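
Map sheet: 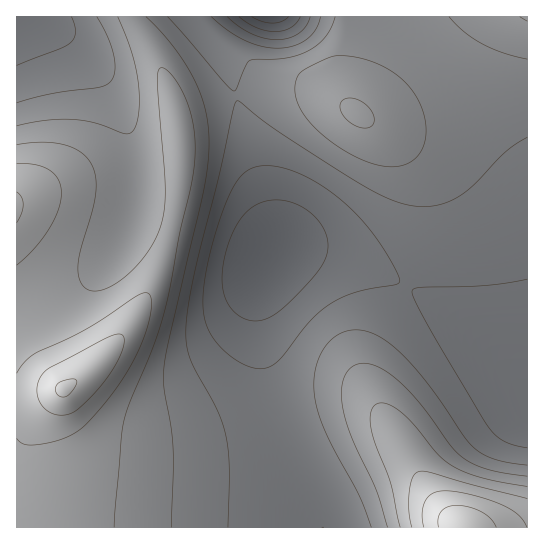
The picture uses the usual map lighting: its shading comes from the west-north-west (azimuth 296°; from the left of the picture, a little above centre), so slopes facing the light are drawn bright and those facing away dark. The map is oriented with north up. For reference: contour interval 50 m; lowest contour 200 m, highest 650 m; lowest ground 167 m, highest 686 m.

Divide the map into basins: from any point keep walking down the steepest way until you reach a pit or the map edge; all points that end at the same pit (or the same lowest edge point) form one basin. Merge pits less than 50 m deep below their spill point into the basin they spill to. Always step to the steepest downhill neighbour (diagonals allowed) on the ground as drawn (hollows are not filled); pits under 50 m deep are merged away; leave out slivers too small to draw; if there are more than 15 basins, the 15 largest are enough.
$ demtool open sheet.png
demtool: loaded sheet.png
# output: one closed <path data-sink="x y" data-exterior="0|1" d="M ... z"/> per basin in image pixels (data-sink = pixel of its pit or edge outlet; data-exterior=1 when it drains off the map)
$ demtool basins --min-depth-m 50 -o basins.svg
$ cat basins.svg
<path data-sink="267 258" data-exterior="0" d="M527 16l-57 1-61 66-32 26-11 6-9-2-16-12-19-9-16-4-20-1-48 8-52 14-10 6 4 26 0 40-7 41-13 44-15 33-24 38-19 22-43 35-36 48-6 16 4 70 507-1z"/><path data-sink="17 17" data-exterior="1" d="M131 16l-115 1 1 379 20-1 26-6 24-17 17-15 17-20 18-26 16-32 13-37 12-61 0-40-3-20-5-23-11-29z"/><path data-sink="270 17" data-exterior="1" d="M471 16l-338 0-1 2 29 51 16 46 9-6 52-14 48-8 20 1 16 4 19 9 16 12 9 2 11-6 32-26z"/>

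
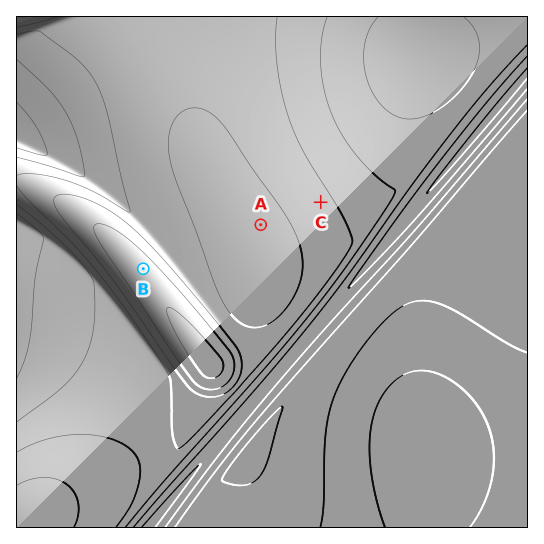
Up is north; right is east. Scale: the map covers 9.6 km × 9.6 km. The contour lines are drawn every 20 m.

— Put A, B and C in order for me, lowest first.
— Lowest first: C A B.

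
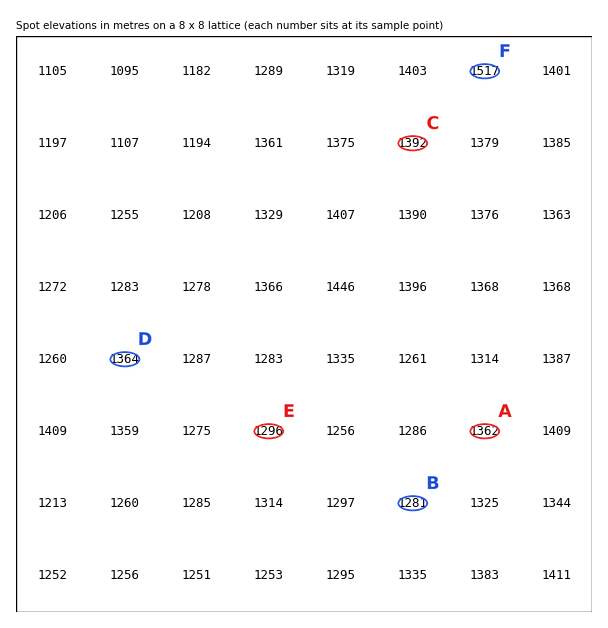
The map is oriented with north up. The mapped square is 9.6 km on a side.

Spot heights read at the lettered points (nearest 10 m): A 1360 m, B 1280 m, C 1390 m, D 1360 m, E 1300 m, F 1520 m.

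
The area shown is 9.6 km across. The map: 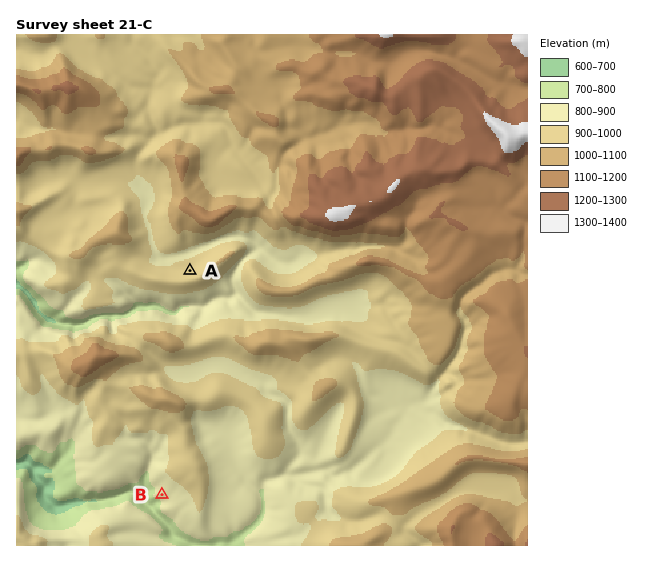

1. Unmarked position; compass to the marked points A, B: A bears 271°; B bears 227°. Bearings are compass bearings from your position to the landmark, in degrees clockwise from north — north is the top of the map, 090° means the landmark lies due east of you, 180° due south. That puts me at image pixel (398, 274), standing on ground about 1080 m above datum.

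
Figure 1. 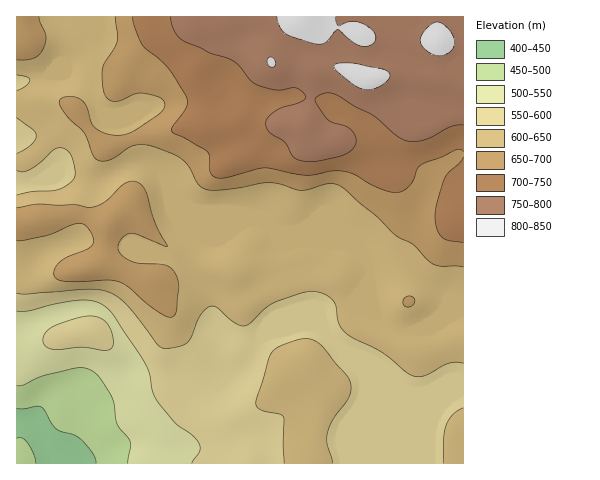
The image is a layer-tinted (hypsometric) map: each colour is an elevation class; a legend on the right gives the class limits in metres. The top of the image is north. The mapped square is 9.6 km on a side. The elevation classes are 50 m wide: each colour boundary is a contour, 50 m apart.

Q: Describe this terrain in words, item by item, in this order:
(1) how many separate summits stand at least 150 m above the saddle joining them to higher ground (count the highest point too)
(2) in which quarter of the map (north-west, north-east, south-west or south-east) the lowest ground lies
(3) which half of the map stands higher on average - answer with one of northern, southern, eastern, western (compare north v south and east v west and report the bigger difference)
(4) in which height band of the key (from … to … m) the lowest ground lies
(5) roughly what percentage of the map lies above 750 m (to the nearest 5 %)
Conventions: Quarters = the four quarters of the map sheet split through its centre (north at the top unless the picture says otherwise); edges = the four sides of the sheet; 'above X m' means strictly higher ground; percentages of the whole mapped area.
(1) Counting only tops that stand 150 m proud, the map has 1 summit.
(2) Look to the south-west quarter for the lowest ground.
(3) On average the northern half of the map is the higher ground.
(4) The lowest point is somewhere between 400 and 450 m.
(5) Roughly 15 % of the ground is higher than 750 m.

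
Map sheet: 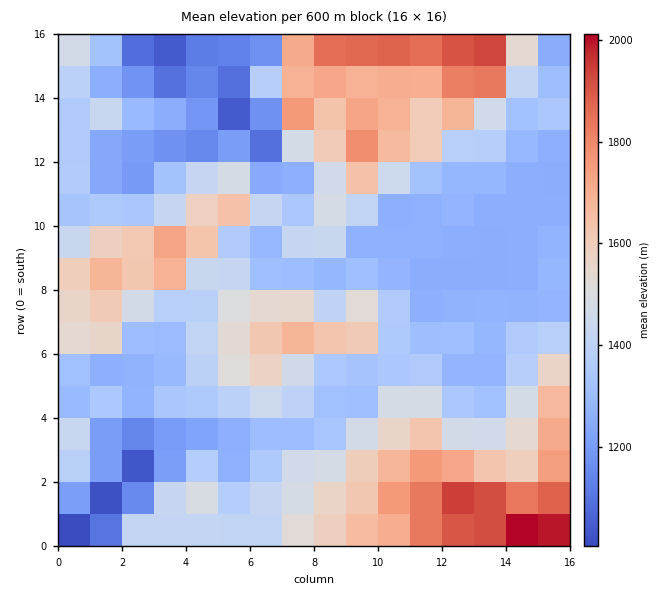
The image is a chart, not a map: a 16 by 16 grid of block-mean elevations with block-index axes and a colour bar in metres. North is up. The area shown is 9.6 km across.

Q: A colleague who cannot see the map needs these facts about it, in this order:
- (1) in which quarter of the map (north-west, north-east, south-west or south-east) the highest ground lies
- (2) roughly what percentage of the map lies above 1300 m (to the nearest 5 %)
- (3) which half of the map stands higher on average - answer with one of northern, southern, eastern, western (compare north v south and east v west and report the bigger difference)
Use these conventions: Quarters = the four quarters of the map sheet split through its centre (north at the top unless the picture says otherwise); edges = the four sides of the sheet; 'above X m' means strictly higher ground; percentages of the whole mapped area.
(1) Look to the south-east quarter for the highest ground.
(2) Roughly 65 % of the ground is higher than 1300 m.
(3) Taken as a whole, the eastern half is higher than the western.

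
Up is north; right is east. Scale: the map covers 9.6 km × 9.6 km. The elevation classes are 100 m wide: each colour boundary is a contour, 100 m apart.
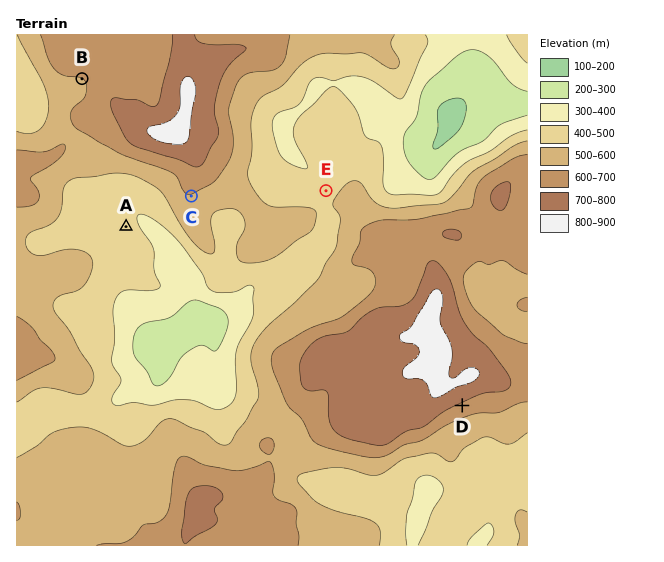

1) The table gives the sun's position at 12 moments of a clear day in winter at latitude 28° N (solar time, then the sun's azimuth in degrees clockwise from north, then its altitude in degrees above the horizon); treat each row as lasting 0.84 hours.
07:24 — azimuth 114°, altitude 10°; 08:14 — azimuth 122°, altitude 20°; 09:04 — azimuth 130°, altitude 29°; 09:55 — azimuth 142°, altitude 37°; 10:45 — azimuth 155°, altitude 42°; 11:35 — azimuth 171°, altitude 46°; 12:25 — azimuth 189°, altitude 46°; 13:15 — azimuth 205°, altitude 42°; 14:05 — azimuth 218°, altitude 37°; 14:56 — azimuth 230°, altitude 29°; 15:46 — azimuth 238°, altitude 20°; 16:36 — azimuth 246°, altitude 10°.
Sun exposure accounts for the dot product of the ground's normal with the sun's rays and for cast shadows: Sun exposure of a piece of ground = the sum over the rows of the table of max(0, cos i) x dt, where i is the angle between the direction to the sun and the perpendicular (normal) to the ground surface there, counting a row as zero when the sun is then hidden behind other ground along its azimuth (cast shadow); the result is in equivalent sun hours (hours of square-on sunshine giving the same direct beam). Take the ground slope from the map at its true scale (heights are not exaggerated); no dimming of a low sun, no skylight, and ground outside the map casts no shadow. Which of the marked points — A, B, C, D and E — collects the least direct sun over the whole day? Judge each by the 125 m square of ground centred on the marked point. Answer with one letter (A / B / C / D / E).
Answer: E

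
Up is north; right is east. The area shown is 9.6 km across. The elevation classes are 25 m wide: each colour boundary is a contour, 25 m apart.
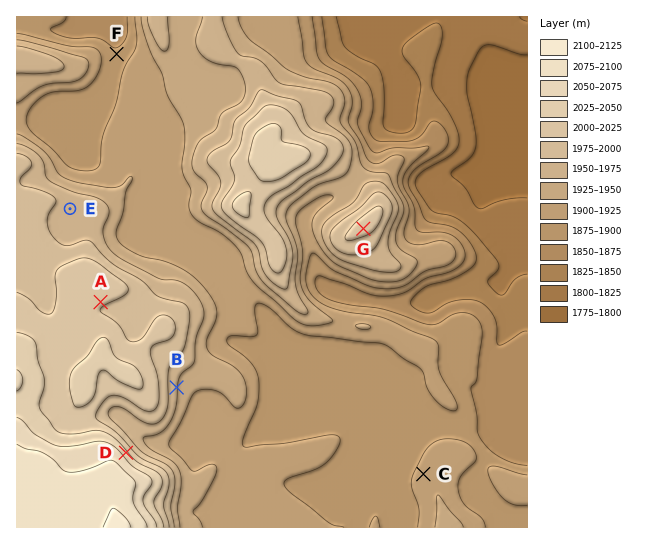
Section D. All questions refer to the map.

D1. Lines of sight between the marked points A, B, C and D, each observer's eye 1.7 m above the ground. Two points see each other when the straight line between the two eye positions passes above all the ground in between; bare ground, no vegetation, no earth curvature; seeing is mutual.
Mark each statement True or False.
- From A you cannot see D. True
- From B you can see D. False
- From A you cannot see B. True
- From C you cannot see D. False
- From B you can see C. True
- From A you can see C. False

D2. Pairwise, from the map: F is below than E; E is below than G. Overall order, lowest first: F E G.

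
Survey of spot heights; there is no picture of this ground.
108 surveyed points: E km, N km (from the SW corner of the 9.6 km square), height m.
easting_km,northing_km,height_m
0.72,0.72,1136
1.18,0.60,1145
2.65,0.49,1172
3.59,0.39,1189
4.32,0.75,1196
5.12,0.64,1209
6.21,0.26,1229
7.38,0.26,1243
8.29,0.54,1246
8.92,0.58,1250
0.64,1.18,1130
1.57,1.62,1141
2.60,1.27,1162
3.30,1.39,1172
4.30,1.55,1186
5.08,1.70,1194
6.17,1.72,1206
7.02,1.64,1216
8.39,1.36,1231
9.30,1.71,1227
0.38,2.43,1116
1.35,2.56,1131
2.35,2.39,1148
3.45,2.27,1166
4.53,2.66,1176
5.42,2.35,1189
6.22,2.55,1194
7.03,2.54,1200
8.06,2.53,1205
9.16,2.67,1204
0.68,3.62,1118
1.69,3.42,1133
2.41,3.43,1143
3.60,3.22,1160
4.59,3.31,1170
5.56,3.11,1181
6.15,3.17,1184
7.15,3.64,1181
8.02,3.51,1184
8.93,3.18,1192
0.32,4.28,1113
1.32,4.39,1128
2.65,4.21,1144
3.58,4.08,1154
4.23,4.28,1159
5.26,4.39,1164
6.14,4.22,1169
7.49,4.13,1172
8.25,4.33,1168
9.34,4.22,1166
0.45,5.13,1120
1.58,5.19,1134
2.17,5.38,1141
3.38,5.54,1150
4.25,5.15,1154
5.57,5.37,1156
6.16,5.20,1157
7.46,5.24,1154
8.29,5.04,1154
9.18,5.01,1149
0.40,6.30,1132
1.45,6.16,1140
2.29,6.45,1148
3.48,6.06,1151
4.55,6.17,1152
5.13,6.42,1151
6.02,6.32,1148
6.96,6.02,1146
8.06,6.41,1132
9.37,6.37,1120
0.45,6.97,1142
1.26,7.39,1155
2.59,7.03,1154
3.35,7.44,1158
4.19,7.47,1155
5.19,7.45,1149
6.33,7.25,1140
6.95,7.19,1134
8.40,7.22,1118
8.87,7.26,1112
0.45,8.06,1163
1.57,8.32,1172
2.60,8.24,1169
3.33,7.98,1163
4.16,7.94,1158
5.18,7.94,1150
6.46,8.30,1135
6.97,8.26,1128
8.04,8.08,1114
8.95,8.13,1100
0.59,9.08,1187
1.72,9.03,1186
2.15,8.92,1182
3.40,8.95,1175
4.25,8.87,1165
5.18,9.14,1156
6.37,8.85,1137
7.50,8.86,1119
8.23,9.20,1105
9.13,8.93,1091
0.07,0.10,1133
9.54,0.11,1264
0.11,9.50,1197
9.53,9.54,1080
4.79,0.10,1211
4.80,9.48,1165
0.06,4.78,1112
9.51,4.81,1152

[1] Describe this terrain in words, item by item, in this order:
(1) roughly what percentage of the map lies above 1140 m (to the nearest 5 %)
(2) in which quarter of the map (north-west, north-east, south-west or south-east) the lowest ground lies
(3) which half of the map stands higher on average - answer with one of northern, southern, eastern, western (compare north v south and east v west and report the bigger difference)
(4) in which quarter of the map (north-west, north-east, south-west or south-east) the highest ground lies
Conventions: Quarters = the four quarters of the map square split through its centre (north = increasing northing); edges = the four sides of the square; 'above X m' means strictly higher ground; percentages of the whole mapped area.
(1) About 75 % of the map lies above 1140 m.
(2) The lowest ground is in the north-east quarter.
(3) Taken as a whole, the southern half is higher than the northern.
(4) Look to the south-east quarter for the highest ground.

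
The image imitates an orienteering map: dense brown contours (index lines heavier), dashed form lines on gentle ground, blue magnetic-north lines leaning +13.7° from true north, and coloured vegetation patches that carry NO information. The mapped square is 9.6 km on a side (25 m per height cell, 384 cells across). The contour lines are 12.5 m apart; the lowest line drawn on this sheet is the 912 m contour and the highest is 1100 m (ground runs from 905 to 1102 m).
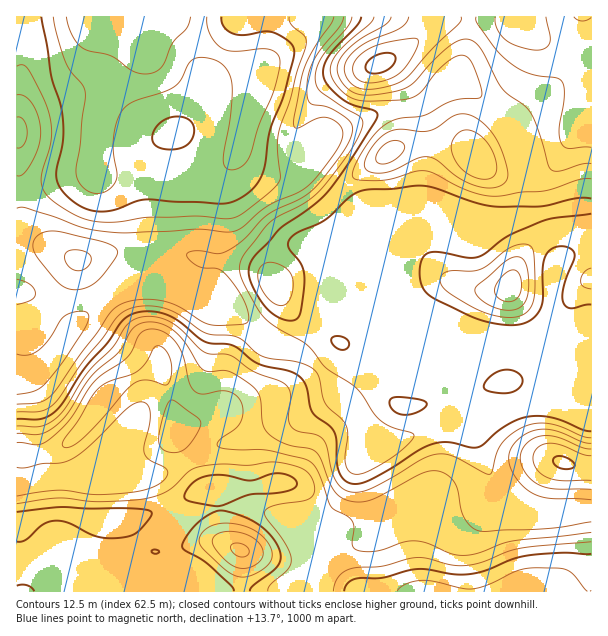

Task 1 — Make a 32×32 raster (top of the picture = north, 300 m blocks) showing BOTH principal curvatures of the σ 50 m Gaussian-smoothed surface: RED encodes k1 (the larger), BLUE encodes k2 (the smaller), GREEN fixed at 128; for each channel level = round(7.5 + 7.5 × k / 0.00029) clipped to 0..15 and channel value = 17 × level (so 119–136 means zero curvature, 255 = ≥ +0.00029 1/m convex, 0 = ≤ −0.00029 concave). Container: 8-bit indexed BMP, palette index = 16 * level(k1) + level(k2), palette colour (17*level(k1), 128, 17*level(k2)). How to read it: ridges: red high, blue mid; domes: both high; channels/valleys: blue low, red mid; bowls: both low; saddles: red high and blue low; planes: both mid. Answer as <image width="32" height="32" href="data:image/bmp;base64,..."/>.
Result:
<image width="32" height="32" href="data:image/bmp;base64,Qk02CAAAAAAAADYEAAAoAAAAIAAAACAAAAABAAgAAAAAAAAEAAATCwAAEwsAAAABAAAAAAAAAIAAABGAAAAigAAAM4AAAESAAABVgAAAZoAAAHeAAACIgAAAmYAAAKqAAAC7gAAAzIAAAN2AAADugAAA/4AAAACAEQARgBEAIoARADOAEQBEgBEAVYARAGaAEQB3gBEAiIARAJmAEQCqgBEAu4ARAMyAEQDdgBEA7oARAP+AEQAAgCIAEYAiACKAIgAzgCIARIAiAFWAIgBmgCIAd4AiAIiAIgCZgCIAqoAiALuAIgDMgCIA3YAiAO6AIgD/gCIAAIAzABGAMwAigDMAM4AzAESAMwBVgDMAZoAzAHeAMwCIgDMAmYAzAKqAMwC7gDMAzIAzAN2AMwDugDMA/4AzAACARAARgEQAIoBEADOARABEgEQAVYBEAGaARAB3gEQAiIBEAJmARACqgEQAu4BEAMyARADdgEQA7oBEAP+ARAAAgFUAEYBVACKAVQAzgFUARIBVAFWAVQBmgFUAd4BVAIiAVQCZgFUAqoBVALuAVQDMgFUA3YBVAO6AVQD/gFUAAIBmABGAZgAigGYAM4BmAESAZgBVgGYAZoBmAHeAZgCIgGYAmYBmAKqAZgC7gGYAzIBmAN2AZgDugGYA/4BmAACAdwARgHcAIoB3ADOAdwBEgHcAVYB3AGaAdwB3gHcAiIB3AJmAdwCqgHcAu4B3AMyAdwDdgHcA7oB3AP+AdwAAgIgAEYCIACKAiAAzgIgARICIAFWAiABmgIgAd4CIAIiAiACZgIgAqoCIALuAiADMgIgA3YCIAO6AiAD/gIgAAICZABGAmQAigJkAM4CZAESAmQBVgJkAZoCZAHeAmQCIgJkAmYCZAKqAmQC7gJkAzICZAN2AmQDugJkA/4CZAACAqgARgKoAIoCqADOAqgBEgKoAVYCqAGaAqgB3gKoAiICqAJmAqgCqgKoAu4CqAMyAqgDdgKoA7oCqAP+AqgAAgLsAEYC7ACKAuwAzgLsARIC7AFWAuwBmgLsAd4C7AIiAuwCZgLsAqoC7ALuAuwDMgLsA3YC7AO6AuwD/gLsAAIDMABGAzAAigMwAM4DMAESAzABVgMwAZoDMAHeAzACIgMwAmYDMAKqAzAC7gMwAzIDMAN2AzADugMwA/4DMAACA3QARgN0AIoDdADOA3QBEgN0AVYDdAGaA3QB3gN0AiIDdAJmA3QCqgN0Au4DdAMyA3QDdgN0A7oDdAP+A3QAAgO4AEYDuACKA7gAzgO4ARIDuAFWA7gBmgO4Ad4DuAIiA7gCZgO4AqoDuALuA7gDMgO4A3YDuAO6A7gD/gO4AAID/ABGA/wAigP8AM4D/AESA/wBVgP8AZoD/AHeA/wCIgP8AmYD/AKqA/wC7gP8AzID/AN2A/wDugP8A/4D/AKmWh4eHd4eHh3d1gNCQYISHourY1tjZ6ObWx6iYh5iGlYaHd4d3hZWFc3C36+rlw4aUo4V1hqeGdYWnydjIuKalhXeFg4OVt6bU9vn8/NaRhaeEdHSElYRkc4SWl6e3t9qUg6TY2LaEd5HW2Me1gHR3p5iGh4aFdYaGhYRzcnOE+Pf39/f49/amhYCQkJBwcpPFx8anqJiHh4d2dIKBcICAgqOAcHBxlMX36djG1tjY+NOStce4uJiIh3WDlKWEdKJxgIR3dnRhcKTIyLbH6urqhDBglbfIqKiWk5S4yen2+eXnkoOHlLamoYGDdZWmhuakcHZwgqi5qJSjx9n6+vTY4/f4k4ODptq5hXODlIRktteRh4dxkJOEZJW22frYYZdytPf4hGF02LjGuKeGdYWVlYOGk6eVg3R0g5GxsJBghEJi9/nHg4LVlpa5qZaHmIVzd4PIydjHt5eGlIKEh3dyY3Cm+vjWpsaVhJiot8i5lHWEpqaEhYWFp7i5poeHh4WEcJLH1sa4yaaTqLeVpqSRhKeWh3d3d3eFlaeUh3eHqIZygIS1tsnqx7K5t1FggIS4uZaHh4eHh4eHhod3h4epmIVycpbr/PulYoWykJO2xbemhYd3d3eHg4CAgYeHh5emhnSBsdXHs5Bhc3Ci59aEdoeHd4eGgoGkt9jUkaVzdYSllpOBkJCAg4ZzcMj7t3J3d3eHh5O31/f4/deQtcd2dpi5l3N3d3WFl5PE+uu4gneHh4eFp8jYtbb713CT2paWuMrItpWVpriotLTYtpWEh4eHd4WmpoVkdPj1cGK0lrfIyMfWx8e3uKimk7fWlHSHh3eHl5eFdXWCpdXVtaaXp6eGdYWGh4eImIZzp/n35pKGd4eXhneHh3Ryg5Wmp6allWRkdYaGdoaFZXWElLX394J0dYV2dYKAkoSEgnJztZV1ZWV1lYV1dYV2dXWjYHL29YKRg3RzlLfn1ca4hnXWhXV1dnaWhoaGhnZ1dMaFcJT29/qlhJXI+/qig8a3hdmYhoWGh5iYmJiXdnZz17V0YIT5/PjUxcfqyYBzp8im2qiWhYWHiJiZmJiGhoHH93JAcKHn2LW2uMiUg3OnqKfZmIWFhoaXmJiYl4eGgpT3xWKRoKCQc4a4poFzlaeHmMeWhYaGlpeHh5aXl4Z2cLX1ote1kKCRg4ODk5eWhnaYtpaGlpeHhnaGl5iXhndwlPfl+/zqx5Nyd3OXqIeGhZenp4WFh4h2ZXaol4SFdmKAtvj7+/r4p3NiZJaWlpeWhqi4hXV2hnZ2hpeUpJV0ZIKgk7jI1/b2t4Nzl6i4t6aGt7d1dXaHh4d2dabJysfFybRQgKCAksbZ1cO4urmXdXY="/>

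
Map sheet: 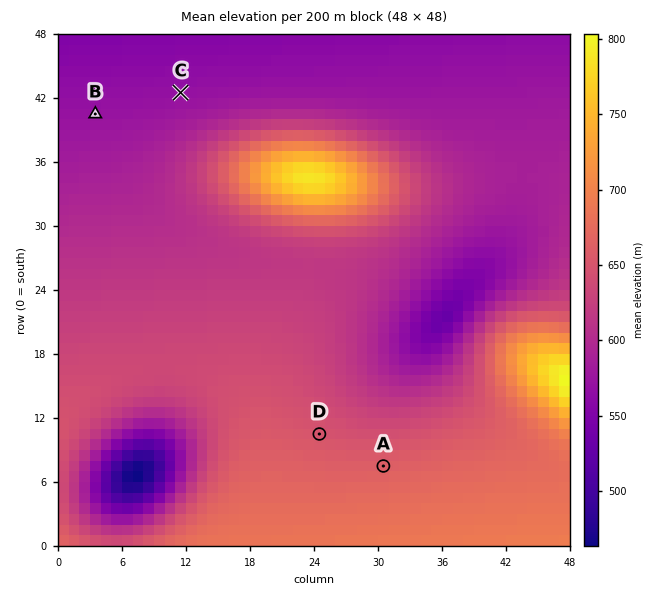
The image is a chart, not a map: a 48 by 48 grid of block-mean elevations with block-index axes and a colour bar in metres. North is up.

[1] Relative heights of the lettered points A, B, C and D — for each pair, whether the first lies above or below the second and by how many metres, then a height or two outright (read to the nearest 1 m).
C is below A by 91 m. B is below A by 89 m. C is below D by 80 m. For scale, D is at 650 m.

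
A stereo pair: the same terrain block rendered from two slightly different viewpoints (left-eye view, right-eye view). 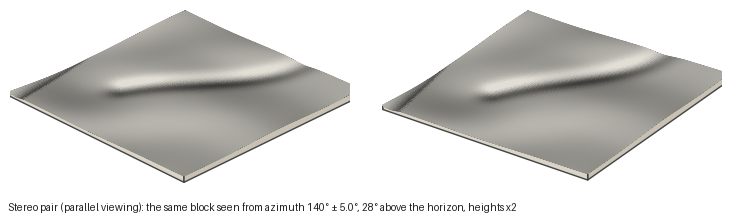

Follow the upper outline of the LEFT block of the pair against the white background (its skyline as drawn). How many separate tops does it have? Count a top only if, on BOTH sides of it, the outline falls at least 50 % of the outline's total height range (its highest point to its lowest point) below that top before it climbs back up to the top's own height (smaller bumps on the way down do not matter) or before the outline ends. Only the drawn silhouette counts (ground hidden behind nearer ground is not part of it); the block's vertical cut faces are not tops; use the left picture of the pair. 1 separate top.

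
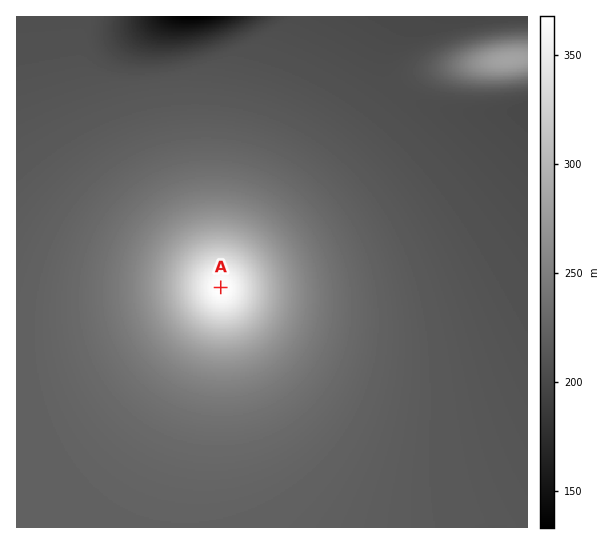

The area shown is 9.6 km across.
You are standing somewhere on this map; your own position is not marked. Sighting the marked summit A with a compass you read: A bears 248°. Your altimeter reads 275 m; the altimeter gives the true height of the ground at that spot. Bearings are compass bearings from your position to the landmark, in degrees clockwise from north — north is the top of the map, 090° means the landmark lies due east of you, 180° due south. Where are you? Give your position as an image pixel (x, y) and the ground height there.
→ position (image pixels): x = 281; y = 263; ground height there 275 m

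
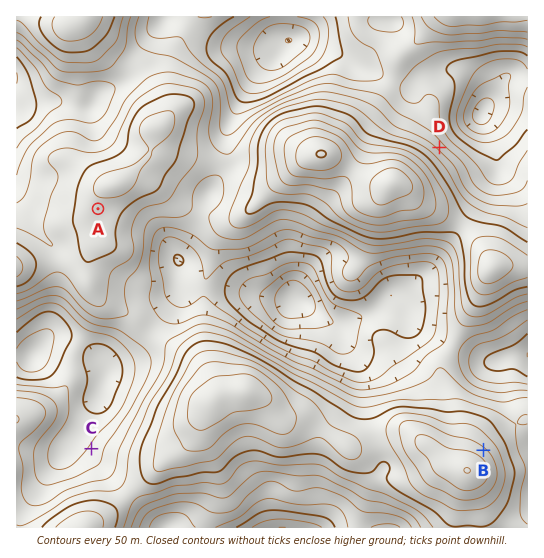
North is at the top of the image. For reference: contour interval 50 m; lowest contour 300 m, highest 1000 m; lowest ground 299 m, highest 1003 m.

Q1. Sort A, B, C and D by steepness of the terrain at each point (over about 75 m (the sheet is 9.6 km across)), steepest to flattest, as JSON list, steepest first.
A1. ["D", "B", "C", "A"]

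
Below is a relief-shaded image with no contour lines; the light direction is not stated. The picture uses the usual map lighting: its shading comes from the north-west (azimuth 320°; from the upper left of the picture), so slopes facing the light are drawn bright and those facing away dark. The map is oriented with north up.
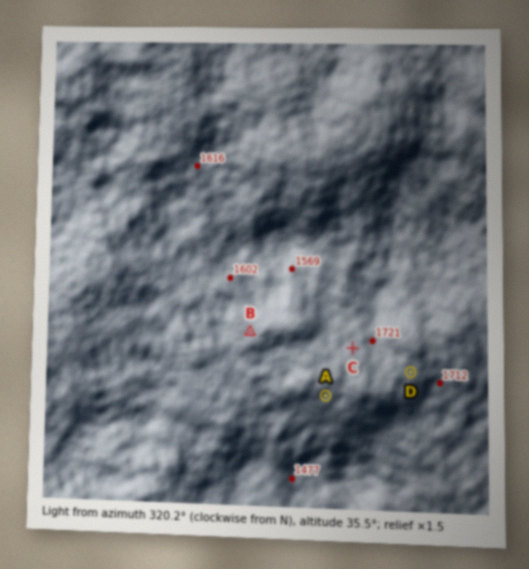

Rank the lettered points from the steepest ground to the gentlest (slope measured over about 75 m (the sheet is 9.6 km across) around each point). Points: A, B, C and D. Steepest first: C A B D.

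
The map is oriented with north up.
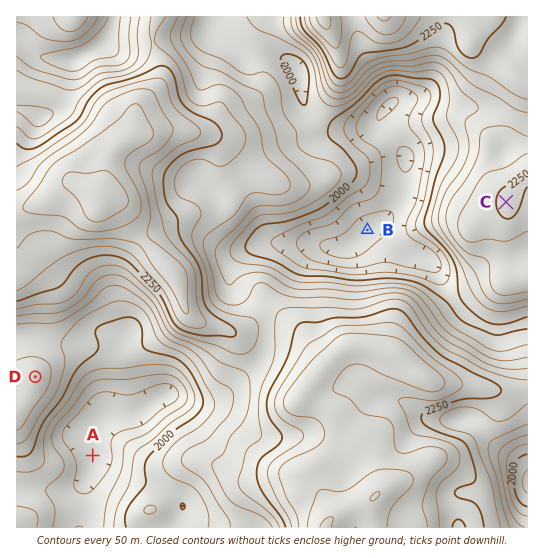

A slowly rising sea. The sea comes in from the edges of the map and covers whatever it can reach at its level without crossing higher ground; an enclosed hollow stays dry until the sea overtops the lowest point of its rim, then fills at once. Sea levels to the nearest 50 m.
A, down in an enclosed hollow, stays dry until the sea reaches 1850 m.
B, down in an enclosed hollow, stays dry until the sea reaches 2000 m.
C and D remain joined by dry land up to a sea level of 2050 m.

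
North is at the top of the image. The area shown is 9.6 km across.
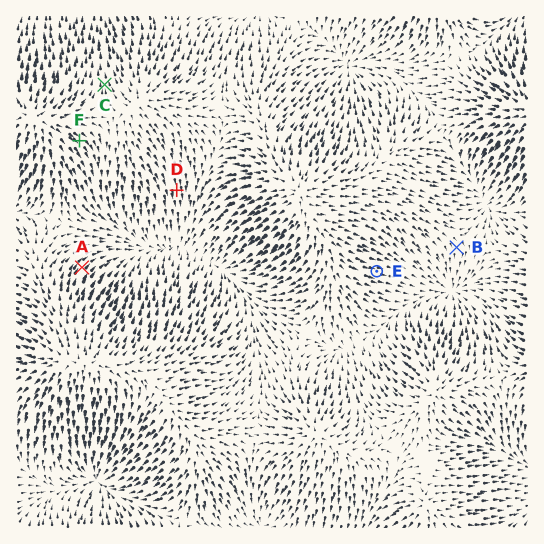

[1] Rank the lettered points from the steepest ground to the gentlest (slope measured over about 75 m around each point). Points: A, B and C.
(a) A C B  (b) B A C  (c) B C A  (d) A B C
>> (a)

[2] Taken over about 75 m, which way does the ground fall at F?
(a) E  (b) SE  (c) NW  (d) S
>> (b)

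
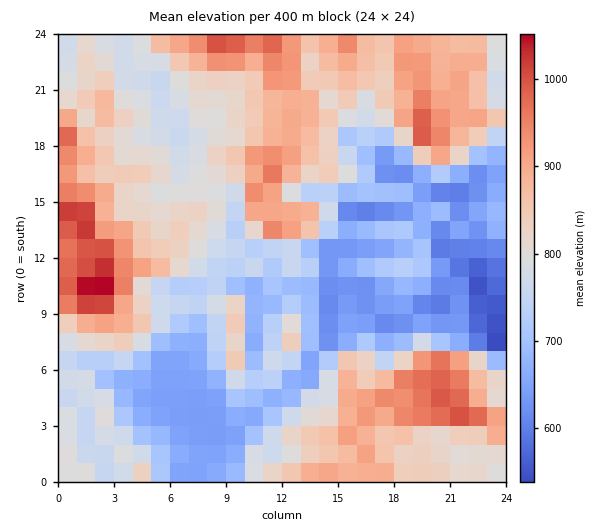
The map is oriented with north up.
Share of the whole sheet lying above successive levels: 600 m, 97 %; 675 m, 78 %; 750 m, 65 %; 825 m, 39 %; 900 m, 18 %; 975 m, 5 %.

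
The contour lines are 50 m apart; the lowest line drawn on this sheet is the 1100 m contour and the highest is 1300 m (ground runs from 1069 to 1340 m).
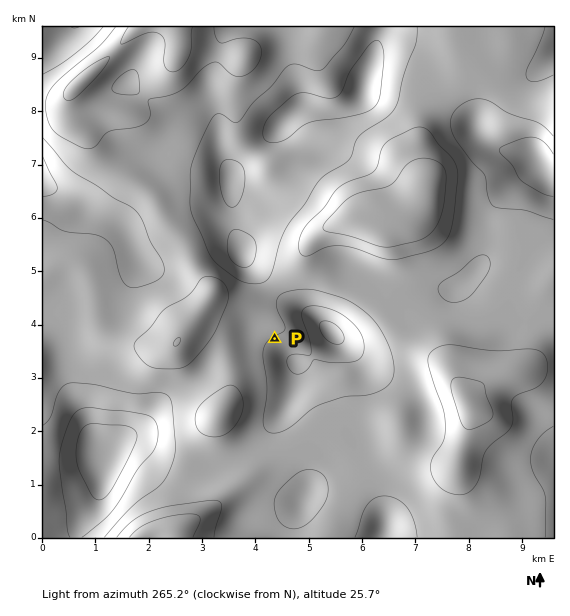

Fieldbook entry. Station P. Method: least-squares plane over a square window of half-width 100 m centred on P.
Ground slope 4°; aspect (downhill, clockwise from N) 149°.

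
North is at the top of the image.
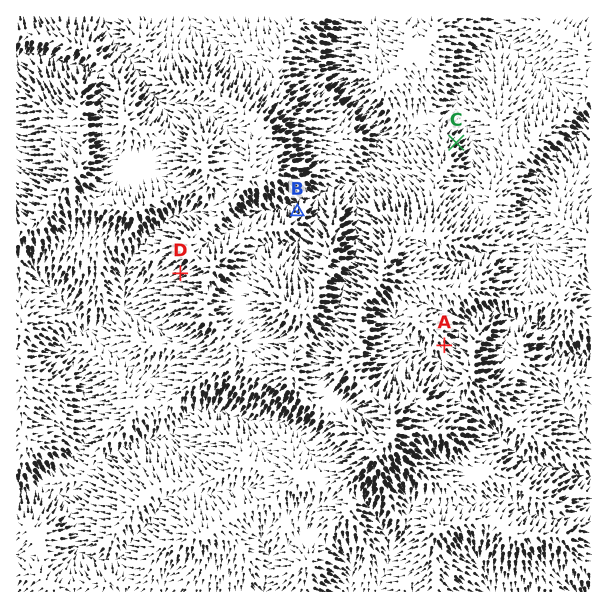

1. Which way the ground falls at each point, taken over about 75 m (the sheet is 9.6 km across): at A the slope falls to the SE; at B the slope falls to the N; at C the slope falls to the NE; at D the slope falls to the SW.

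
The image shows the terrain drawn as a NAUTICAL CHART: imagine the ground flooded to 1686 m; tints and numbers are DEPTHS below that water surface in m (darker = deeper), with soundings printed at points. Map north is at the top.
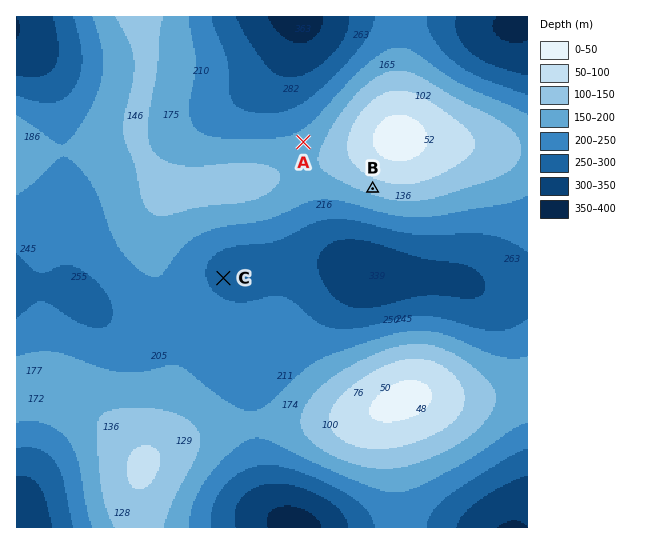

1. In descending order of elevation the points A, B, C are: B A C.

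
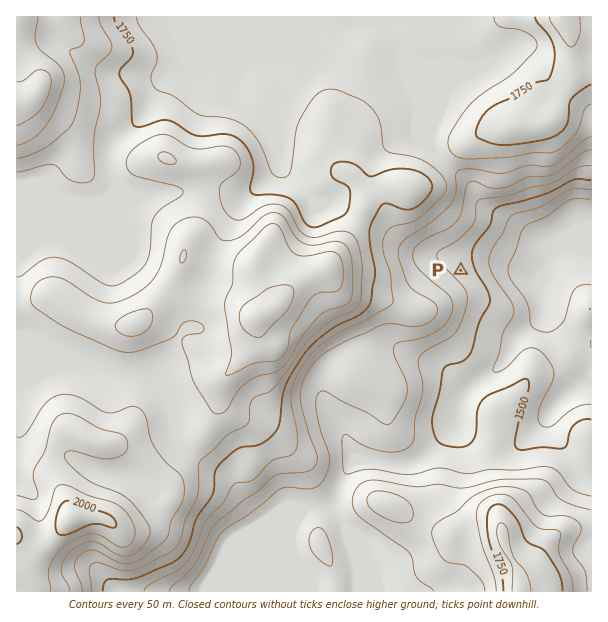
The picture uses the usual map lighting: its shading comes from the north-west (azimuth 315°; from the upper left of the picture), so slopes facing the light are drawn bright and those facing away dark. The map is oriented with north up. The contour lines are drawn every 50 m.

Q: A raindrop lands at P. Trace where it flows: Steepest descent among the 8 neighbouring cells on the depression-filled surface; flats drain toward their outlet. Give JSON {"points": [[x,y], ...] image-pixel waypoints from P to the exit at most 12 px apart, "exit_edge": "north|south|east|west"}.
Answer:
{"points": [[461, 270], [473, 266], [485, 266], [497, 266], [509, 266], [521, 269], [533, 273], [545, 267], [557, 257], [569, 254], [581, 254], [591, 255]], "exit_edge": "east"}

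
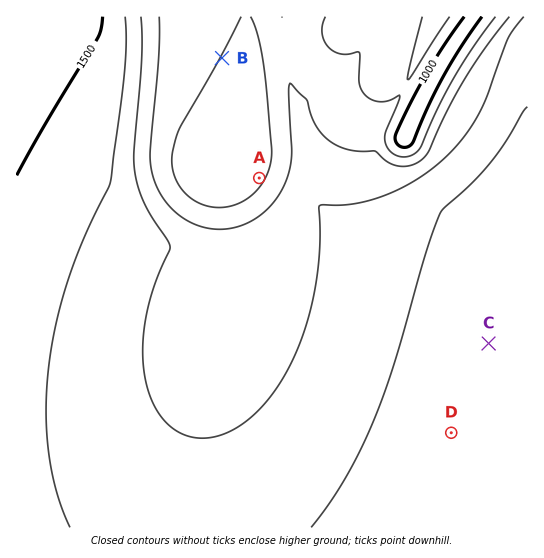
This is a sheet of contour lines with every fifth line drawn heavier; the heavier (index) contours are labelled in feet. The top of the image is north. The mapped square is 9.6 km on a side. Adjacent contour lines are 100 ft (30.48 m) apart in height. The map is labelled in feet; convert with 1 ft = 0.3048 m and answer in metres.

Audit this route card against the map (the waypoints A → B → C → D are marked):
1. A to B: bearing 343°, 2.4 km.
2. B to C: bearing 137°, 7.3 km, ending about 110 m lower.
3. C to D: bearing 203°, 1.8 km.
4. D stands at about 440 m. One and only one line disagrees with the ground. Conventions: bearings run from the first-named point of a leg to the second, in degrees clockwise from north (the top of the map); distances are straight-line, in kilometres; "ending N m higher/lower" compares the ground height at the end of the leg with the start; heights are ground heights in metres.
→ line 2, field sense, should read higher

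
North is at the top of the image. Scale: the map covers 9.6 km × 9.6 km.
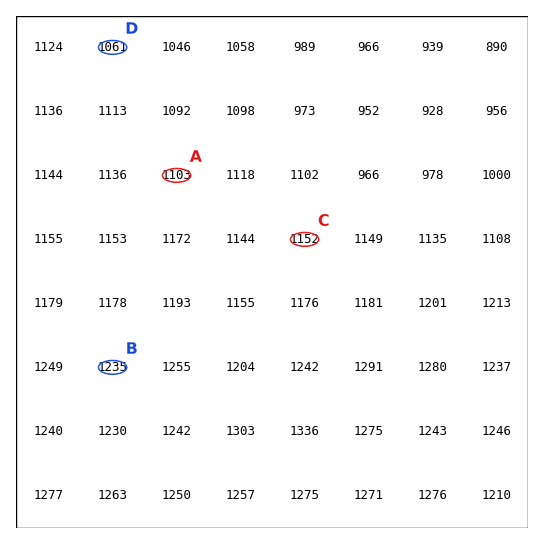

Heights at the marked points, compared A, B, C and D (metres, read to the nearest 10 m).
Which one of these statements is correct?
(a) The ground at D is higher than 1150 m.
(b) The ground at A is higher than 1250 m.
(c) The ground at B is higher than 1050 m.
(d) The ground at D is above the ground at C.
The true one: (c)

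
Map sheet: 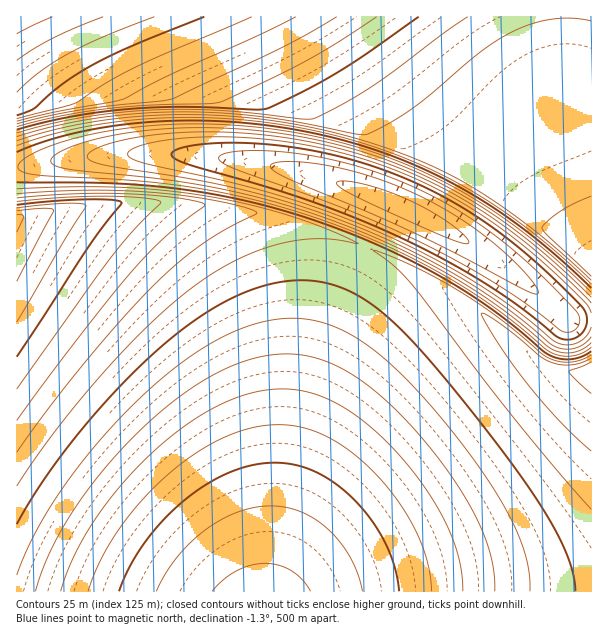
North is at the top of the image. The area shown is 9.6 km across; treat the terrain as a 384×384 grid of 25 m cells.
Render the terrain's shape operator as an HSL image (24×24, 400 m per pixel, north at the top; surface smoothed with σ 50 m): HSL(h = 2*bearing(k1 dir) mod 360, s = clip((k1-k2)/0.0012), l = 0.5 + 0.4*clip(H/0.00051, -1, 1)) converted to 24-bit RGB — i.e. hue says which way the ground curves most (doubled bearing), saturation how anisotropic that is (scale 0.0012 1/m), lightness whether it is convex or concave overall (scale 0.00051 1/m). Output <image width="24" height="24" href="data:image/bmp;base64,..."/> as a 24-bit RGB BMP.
<image width="24" height="24" href="data:image/bmp;base64,Qk32BgAAAAAAADYAAAAoAAAAGAAAABgAAAABABgAAAAAAMAGAAATCwAAEwsAAAAAAAAAAAAAfX58fX18fX18fX18fH18fHx8fHx8fHx8e3x8e3x9e3x9enx9e3x9e318e318fH57fX57fn97f4B7gIF7gYJ7goJ7g4J7hIJ7fX58fX18fX18fH18fH18fH19fHx9fHx9e3x9e3x9e3x9e3x9e3x9e319fH18fH58fX58fn98f4B8gIB7gYF7goJ7g4J8hIJ8fX59fX19fX19fH19fH19fH19fH19fHx9e3x9e3x9e3x9e3x9e3x9fH19fH19fH58fX58fn98f4B8gIB8gYF8goJ8g4J8g4N9fX59fX59fX59fX19fH19fH19fH19fHx+e3x+e3x+e3x+e3x+e3x+fHx9fH19fX59fX59fn99f4B9gIB9gYF9gYJ9goJ9g4N9fX5+fX5+fX5+fX1+fH1+fH1+fH1+fH1+e3x+e3x+e3x+e3t+e3x+fHx+fH1+fX5+fX5+fn9+f39+gIB+gIF+gYJ+goJ+g4N+fn5+fX5+fX5+fX1+fH1+fH1+fH1+fH1+e3x+e3x+e3x+e3t+e3x+fHx+fH1+fX5+fn9+fn9+f4B+f4B+gIF+gYJ/gYJ/goN/fn5/fX5/fX5/fX1/fX1/fH1/fH1/fH1/e3x/e3x/e3x/e3t/e3x/fHx/fH1/fX5/fn9/fn9/f4B/f4B/gIF/gYJ/gYN/goOAfn5/fn5/fX1/fX1/fX1/fH1/fH1/fH1/e3x/e3x/e3x/e3x/e3x/fH1/fH1/fX5/fn+AfoCAf4CAf4GAgIGAgIKAgYOAgoSAfn6Afn6AfX2AfX2AfX2AfH1/fH1/fHx/e3x/e3x/e3x/e3x/e3x/fH2AfH6AfX6Afn+AfoCBf4GBgIGBgIKBgIKBgYWEgYaFfn6Bfn6Afn2AfX2AfX2AfH2AfH2AfHyAfHyAe3yAe3yAe3yAe3yAfH2AfH6AfX+BfoCBfoGBf4GCgIKCgIOCpO/bmNH/wY7/f36Bfn6Bfn2BfX2BfX2AfX2AfHyAfHyAfHyAe3yAe3yAe3yAe32AfH6BfH+BfYCBfYCCfoGCf4KDf4WF0Pvsbve+HhUbGxgbf36Cf36Cfn2Bfn2BfX2BfX2BfXyBfHyAfHyAfHyAe3yAe32Be32BfH6BfH+CfYCCfYGDfoKDf5iWzP/zRee4ZBk1TRMsHhUYf36Cf36Cf32Bfn2Bfn2Bfn2BfXyBfHyAfHyAfH2Ae32Ae32Be36BfH+BfICCfYGCfYOEoOXhzP/4nilBYBcqVhMpVhUuViE3f36Bf32Bf32Bf32Bfn2Bfn2AfX2AfXyAfHyAfH2AfH2Ae36Ae3+BfICBfIKDjMTNzPz/ZPTvZx4kWhUfUxMgVhYnaiU8zP/sf32Bf32Bf32Af32Af32Afn2Afn2AfX2AfX2AfH2AfH6AfH6AfImSsd3xzPP/fOn8cSsjXBkXVBMVURMZVhkjlixFzP/xh7io4879sZnein+lgX2Lf32Ef32Cfn2DfX6Kf4ilmK/ezuH9zOX/xef/L9u7ZzMeWiUWUxwTUBcSUhYWWh8iXPHfzP/2f5KNgIKAZowqkkXstJb/y77/0sz/zcz/zM//vsf/la3/RHPsjGQqZEIcXDYWVS0TUSYSTyESUSAVViIbrT8uzP/9nuXefoKAfoF/f4F/OlISQVUTSVgUUFoVV1wVXFsVXFYVWk8VWEgUVUESUjoSUDQRTy8STy0TUiwXWC4dq14vy/n/y/n7fI+MfIF/fYF+foB+f4B+PFIVP1ATQ08SR08SS08RT04RT0oRT0YSUEISUT8TUjwVVTsYWDsdc0wrYcn0zPL/wu/5e5OTe4F+fIF+fIF9fIB9fX99fn99ekLkcooxWWUoVV0iV1sfW1oeW1cfXlUiZlkoi3QxQ4rlncr/zOf/zer+ibXKe4SBe4F9e4F9e4F9e4B9e4B8fH98fH98fX58qpHX0cL518791M790M3+zc7+zdL+ztX9ztn9xNT5k63YfYuWfIJ+fIF9e4F9e4F8e4F8e4F8e4B8e4B7e397e357fH57fX17f3t7f3t7f3x7f318f318f358f398f399fn99foB9fYB9fYF8fIF8fIF8e4F8e4F8e4B7eoB7en97en96en56e356fH16fH17gHt6f3x7f317f317f357f398f398f4B8foB8foB8foB8fYF8fYF8fIF7e4F7e4B7eoB6en96en96en56e356e316e3x6fHx6gHt6gHx6gH16f357f397gIB7f4B8f4B8foB8foB8foF8fYF8fYF8fIF7fIB7e4B7e396e396e356e355e315e3x5e3x5e3t5"/>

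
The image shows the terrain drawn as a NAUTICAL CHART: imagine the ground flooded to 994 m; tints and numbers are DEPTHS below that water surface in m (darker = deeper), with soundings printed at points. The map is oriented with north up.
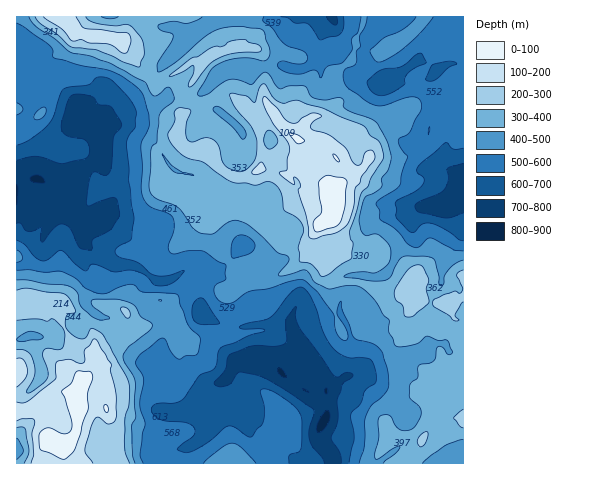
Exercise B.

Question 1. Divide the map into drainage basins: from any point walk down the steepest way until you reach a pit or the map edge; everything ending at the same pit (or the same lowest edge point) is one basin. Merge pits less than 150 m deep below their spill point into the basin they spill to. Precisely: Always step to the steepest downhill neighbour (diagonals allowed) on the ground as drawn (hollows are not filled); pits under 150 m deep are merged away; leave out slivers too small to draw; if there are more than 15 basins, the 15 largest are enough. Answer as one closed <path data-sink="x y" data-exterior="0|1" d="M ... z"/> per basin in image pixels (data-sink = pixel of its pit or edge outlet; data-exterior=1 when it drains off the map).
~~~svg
<path data-sink="323 421" data-exterior="0" d="M229 94l-9 1-37 19-6 23-22 14 3 17-1 20 9 6 19 8 17 19 9 2 1 11 7 16 18 19 34-9 10-14-1-6 15 6 7 0 7-8-3 10 6 9-7 1-28 18-28 5-21 11-21-10-10-1-29 21-15-1-22 11-5 0-8-6-20-2-10-4-11 0-9 4-11 1-15-5-18-3-2-30-5-9-1 154 12-2 25-18 13 0 6 4 5 17 0 18-4 6-9 7 2 20 346 0 12-29 9-9 19-8 12-1 0-119-9 3-7 5-7-3-15-2-10 1 0-5-7-17-11 14-15-2-26-10-24 0-7-9-3-13 5-2 15-2 7-13-6-11-12-12 1-14-2-14 11-11 2-13 6 6 8-2 9-10 3-4-2-3-6-6-9-2-18 10-12-14 6-13 0-6-7-8-9 0-4 3-5 5-7 14-15-12-11-17-18 9-11-14z"/><path data-sink="440 209" data-exterior="0" d="M463 16l-99 0-3 13-5 11-4 20-11 7-7 8-1 7 4 19-12 16 4 7 0 6-6 13 12 14 19-10 8 2 8 9-12 14-8 2-6-6-2 13-11 11 2 14-1 14 12 12 6 11-7 13-15 2-5 2 3 13 7 9 24 0 26 10 15 2 11-14 7 17 0 5 10-1 15 2 7 3 16-9z"/><path data-sink="36 179" data-exterior="0" d="M73 30l0 6-2 5-14 13-10 4-9 9 1 9 9 15 0 8-5 12-5 5-5 0-13-7-4 1 0 147 6 10 2 30 18 3 15 5 11-1 9-4 11 0 10 4 20 2 8 6 5 0 22-11 15 1 29-21 10 1 21 10 21-11 28-5 28-18 7-1-4-6-2-9-4 4-7 0-14-5-3 10-7 9-34 9-18-19-7-16-1-11-9-2-17-19-19-8-9-6 1-20-3-17 22-14 6-22-15-1-11-10-2-10 1-9-33-37-1-8-16-4-14 1z"/><path data-sink="333 17" data-exterior="1" d="M363 16l-116 1-2 31 12 1 6 7 0 39 3 7 16 24 15 12 7-14 5-5 4-3 14 0 9-13 1-5-4-20 3-5 16-13 4-20 8-18z"/><path data-sink="17 451" data-exterior="1" d="M66 392l-13 0-25 18-12 3 1 51 48-1-1-19 9-7 4-6 0-18-5-17z"/><path data-sink="444 458" data-exterior="0" d="M463 417l-11 1-19 8-9 9-11 28 50 1z"/>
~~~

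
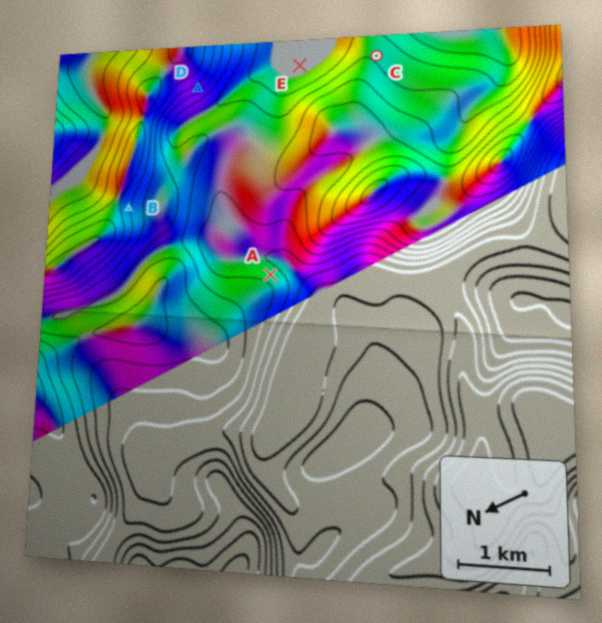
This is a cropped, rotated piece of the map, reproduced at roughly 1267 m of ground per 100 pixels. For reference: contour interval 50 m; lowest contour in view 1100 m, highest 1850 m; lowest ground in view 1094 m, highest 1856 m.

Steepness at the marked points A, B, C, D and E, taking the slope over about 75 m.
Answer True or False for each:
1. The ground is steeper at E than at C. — False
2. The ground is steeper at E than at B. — False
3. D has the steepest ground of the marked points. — True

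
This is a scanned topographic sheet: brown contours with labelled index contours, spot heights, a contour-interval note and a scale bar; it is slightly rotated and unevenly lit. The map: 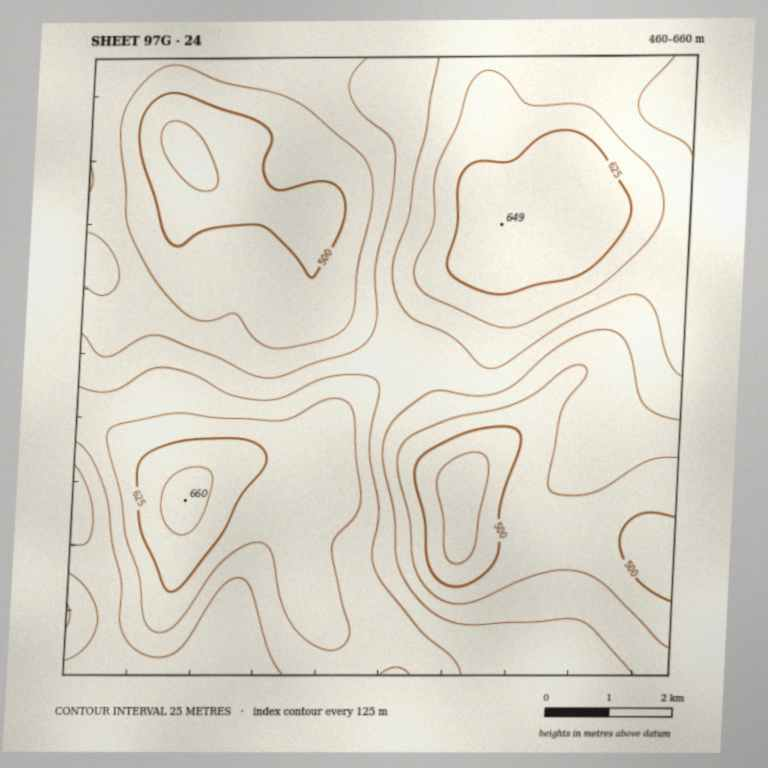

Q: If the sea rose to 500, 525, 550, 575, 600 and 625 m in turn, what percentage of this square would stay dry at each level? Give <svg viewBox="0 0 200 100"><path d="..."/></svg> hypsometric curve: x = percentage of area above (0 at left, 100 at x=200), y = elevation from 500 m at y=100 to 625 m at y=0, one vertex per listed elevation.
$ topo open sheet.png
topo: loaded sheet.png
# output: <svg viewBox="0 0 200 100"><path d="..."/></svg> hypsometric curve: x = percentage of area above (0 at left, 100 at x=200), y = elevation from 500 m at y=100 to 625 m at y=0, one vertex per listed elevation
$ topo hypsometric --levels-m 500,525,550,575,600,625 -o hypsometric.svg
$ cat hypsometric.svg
<svg viewBox="0 0 200 100"><path d="M181 100l-32-20-33-20-36-20-35-20-27-20"/></svg>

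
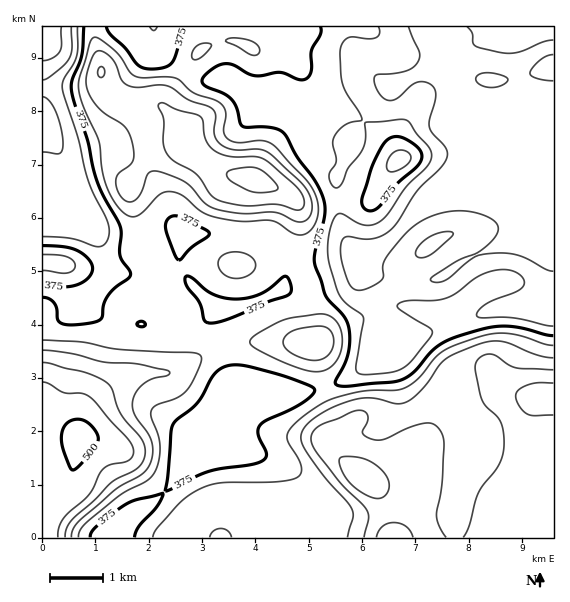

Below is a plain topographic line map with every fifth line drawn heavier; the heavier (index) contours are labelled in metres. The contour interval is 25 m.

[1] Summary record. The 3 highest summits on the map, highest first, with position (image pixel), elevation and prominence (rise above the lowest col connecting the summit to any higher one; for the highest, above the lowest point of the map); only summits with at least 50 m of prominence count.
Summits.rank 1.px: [77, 440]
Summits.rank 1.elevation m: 510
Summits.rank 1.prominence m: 220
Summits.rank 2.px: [361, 476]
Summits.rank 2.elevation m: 497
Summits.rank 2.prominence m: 119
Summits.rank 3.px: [257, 179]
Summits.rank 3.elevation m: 481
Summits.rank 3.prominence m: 102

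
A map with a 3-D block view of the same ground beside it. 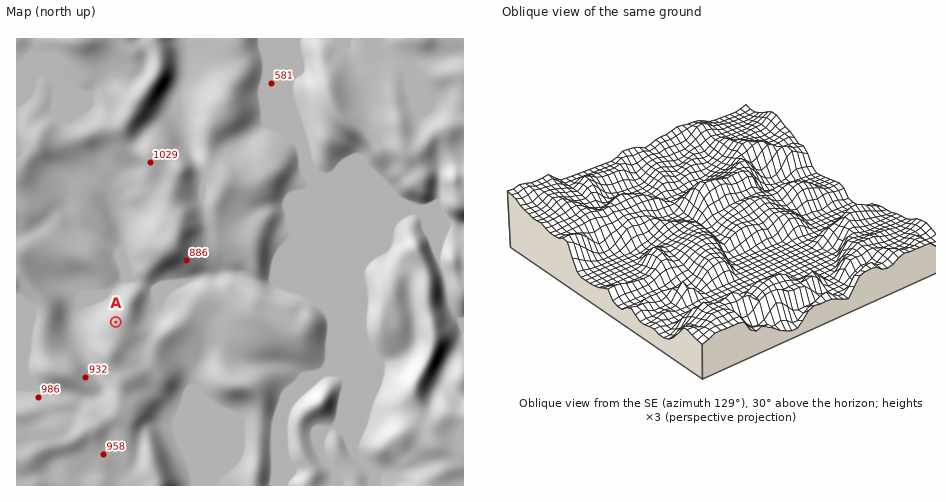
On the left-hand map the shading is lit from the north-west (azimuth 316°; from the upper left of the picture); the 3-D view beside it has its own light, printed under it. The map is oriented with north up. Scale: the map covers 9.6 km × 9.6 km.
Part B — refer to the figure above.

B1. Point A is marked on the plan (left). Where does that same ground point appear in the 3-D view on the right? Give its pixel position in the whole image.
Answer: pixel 640 194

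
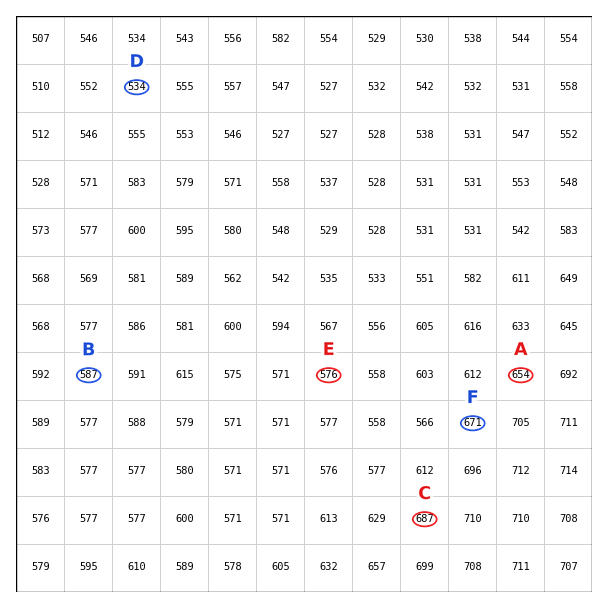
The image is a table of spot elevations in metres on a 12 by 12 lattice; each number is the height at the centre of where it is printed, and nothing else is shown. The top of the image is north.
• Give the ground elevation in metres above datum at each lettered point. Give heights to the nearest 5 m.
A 655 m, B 585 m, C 685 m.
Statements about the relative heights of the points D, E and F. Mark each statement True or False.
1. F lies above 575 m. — True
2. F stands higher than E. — True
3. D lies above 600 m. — False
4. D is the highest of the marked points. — False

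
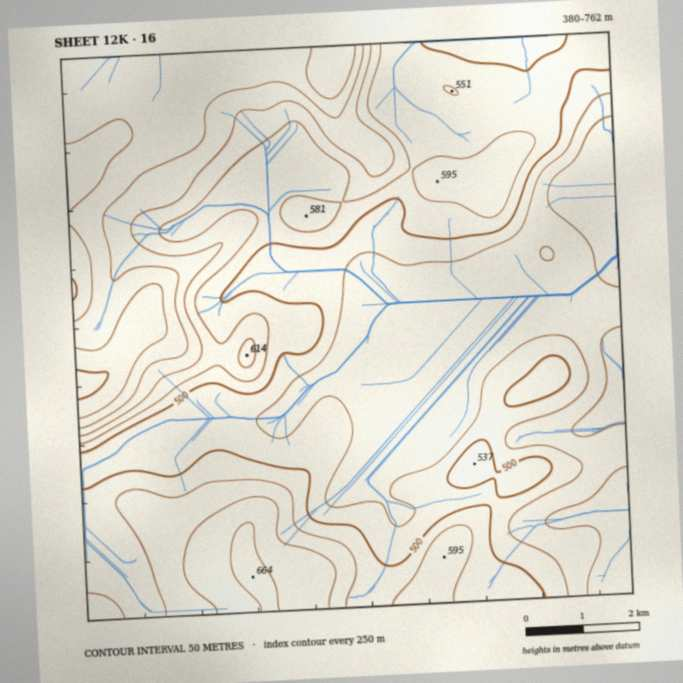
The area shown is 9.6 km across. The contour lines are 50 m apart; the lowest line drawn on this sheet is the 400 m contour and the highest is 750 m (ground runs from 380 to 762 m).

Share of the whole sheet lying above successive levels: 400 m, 95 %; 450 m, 75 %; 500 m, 58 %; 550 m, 35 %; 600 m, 22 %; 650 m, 14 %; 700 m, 4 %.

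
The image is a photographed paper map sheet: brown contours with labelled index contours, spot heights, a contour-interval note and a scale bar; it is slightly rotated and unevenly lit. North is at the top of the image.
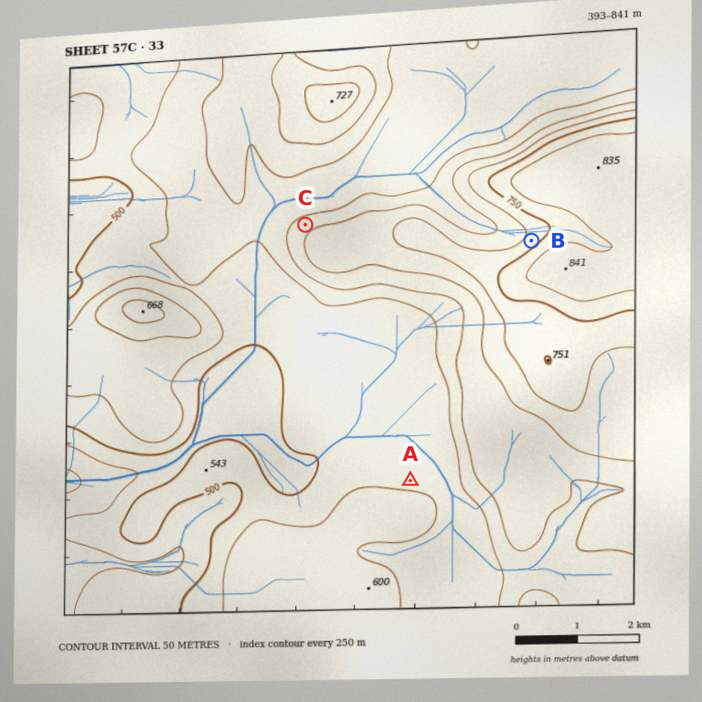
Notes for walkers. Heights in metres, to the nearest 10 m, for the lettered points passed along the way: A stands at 530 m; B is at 720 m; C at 630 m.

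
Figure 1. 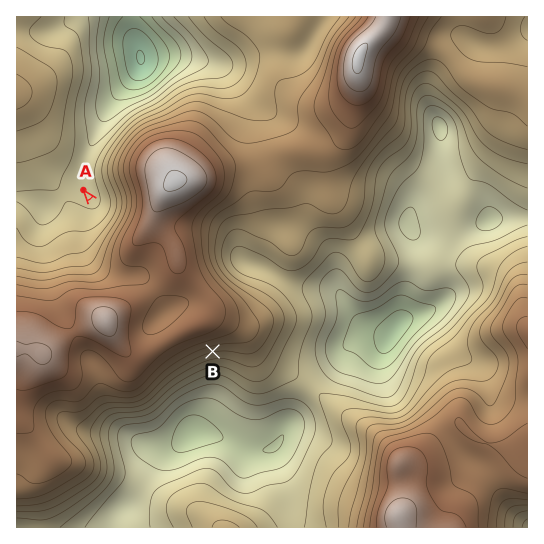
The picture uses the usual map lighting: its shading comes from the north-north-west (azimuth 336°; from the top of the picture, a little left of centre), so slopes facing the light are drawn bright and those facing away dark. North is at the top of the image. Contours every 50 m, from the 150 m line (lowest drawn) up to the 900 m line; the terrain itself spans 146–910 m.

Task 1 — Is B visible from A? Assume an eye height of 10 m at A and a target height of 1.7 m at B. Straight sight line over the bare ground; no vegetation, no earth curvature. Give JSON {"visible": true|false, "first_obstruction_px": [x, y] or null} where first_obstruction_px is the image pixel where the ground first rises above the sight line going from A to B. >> {"visible": false, "first_obstruction_px": [100, 210]}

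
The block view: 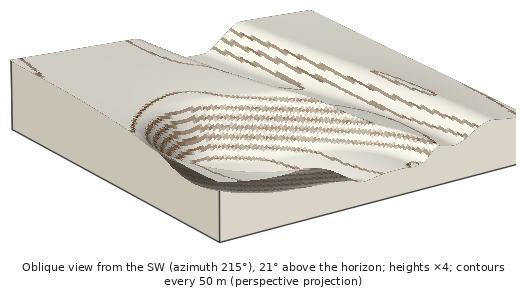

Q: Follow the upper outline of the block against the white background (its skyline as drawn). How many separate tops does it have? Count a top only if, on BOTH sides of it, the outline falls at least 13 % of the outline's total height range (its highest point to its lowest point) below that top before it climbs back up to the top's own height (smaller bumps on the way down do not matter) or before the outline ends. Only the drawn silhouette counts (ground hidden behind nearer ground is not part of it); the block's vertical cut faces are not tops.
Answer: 2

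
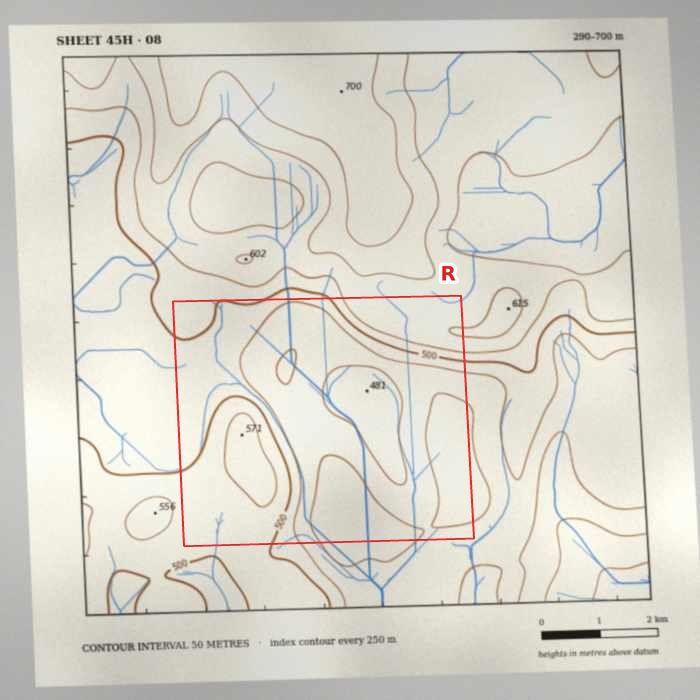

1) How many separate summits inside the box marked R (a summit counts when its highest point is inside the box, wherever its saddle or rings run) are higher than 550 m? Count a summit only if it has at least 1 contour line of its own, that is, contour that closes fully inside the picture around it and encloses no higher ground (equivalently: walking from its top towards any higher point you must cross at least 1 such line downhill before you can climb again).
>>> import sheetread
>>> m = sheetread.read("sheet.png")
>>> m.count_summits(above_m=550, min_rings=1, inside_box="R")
1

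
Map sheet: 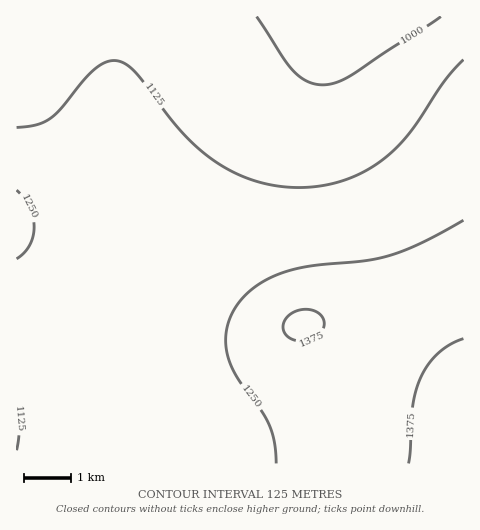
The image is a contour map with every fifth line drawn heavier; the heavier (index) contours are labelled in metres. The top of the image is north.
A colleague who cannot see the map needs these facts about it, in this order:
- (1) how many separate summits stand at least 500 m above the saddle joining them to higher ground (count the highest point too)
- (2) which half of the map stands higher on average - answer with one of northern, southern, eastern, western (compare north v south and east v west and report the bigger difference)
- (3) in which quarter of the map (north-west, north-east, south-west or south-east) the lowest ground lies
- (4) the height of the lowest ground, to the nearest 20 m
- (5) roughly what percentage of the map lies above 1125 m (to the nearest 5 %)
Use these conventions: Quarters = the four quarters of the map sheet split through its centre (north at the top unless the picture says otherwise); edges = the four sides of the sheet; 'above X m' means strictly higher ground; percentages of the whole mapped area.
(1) Counting only tops that stand 500 m proud, the map has 1 summit.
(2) Taken as a whole, the southern half is higher than the northern.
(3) The lowest point lies in the north-east quarter of the map.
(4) The lowest ground is at about 900 m.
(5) Ground above 1125 m makes up about 75 % of the sheet.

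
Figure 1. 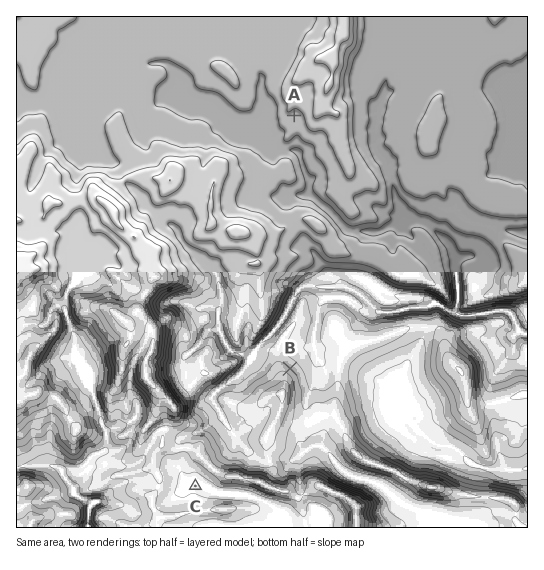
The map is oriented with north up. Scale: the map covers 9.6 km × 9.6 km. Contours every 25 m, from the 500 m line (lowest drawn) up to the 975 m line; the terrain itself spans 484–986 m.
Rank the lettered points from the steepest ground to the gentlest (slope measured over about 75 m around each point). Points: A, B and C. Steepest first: B A C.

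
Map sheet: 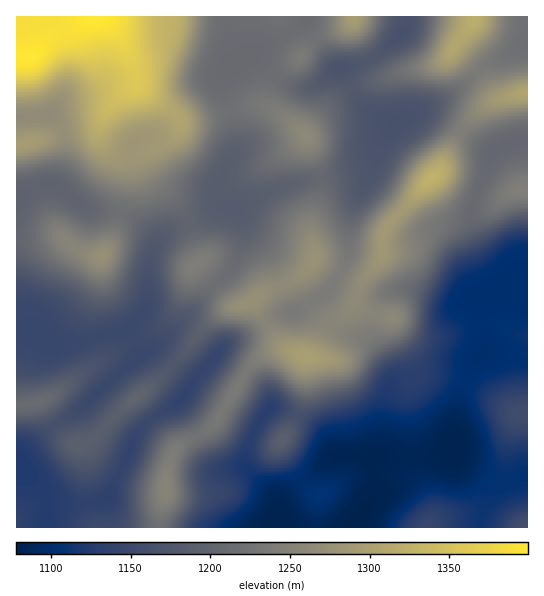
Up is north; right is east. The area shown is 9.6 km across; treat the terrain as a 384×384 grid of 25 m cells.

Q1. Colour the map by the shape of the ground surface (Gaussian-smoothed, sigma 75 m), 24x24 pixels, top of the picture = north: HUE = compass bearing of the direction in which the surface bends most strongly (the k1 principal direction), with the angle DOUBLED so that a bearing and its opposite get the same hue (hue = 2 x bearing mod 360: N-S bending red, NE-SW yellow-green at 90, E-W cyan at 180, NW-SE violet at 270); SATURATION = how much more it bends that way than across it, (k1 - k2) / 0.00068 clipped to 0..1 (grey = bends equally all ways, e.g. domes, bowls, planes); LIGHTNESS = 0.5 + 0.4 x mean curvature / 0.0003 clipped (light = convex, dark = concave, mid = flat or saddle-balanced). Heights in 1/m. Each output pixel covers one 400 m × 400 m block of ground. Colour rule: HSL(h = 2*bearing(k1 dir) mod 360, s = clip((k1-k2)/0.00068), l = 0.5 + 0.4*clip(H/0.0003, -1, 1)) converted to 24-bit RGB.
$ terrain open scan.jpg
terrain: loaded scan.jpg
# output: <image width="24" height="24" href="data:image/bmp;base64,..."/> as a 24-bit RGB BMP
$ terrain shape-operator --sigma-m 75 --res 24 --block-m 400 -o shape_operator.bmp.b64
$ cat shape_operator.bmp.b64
<image width="24" height="24" href="data:image/bmp;base64,Qk32BgAAAAAAADYAAAAoAAAAGAAAABgAAAABABgAAAAAAMAGAAATCwAAEwsAAAAAAAAAAAAAmn+IX19/b5KLea6YYEWjdjWH/NN44sIZHE9IjHk6Snc2TXxpdmd6lGRUlaVPWXtqWnaFRpa2m5/FzLK+lnirWFmQQIuvrdfQjHF3gGSDi2dUiJxEKEJXSkCi8OPY7fLZEyfMlHzHsaXJQFJ5TVJkfbKvx67KYm2dXnx9UHhaQohBpbVyll+arGScW4dhaJFAfGxzeUBirIBVpbl9JIOCGFeD7dO//OOeFRYkUHc9mEFUphhHS50lHK1AV4lbsHWcdGaUdoKMZZRtfpBWZl9VgF9oqXpodoBjaE1ff0qYudPCv6CkTqB0BiUtushr/8zNsSaUS4ooEV9fwFjw9OTXKKJ6MlhSgIFNeHxhenlri49ndIBpbXJ3W1Buvn1fh39ZP2ArE71Occam0XfL3oGODD02Br1h3ZnP/6799tXfFoWEAGR199TU302pLTVIcoxZX3tedHJhjZ1gYIRgYWVyWkJosZV7s4ydycP2geHIEF4iKGdT7JPM7Im+BWsZCSoLcDVx/8zO3HVoAzArVjcI/UQAZXBLU5JARohyamuUo6WKbIdtSlxwTViXm8S7pqzAWmqy5aLo8Z7pIXRiGmtD7LTY9LToKHlyCk1D2Ham/8zPHAcsQhUn6e2giGRij8VPE5hiPnGFppGSl4ugT3KfRq+1dKyOk5qDdH9MSmQ5u1pT3IbRQ6anIGopxExb6ICrE2M8CTkv/7O+9SH/ecDr3ejuvLbz29nyXTXEDywcTJU4f5p1ZHKEW3x0a39YhIhOg31uenppZntOeIpLrGh4iV+UP21Gv1Jz6ZOeCSoeHkAK6XuCtuTsrb/YlXPCxUVe/DG+ylqsFs9OQqKfaGmJYnR8e2xsk4pzgH15fm15kGZnkIRSZYNCUYFopWOlPIBE4DqB/yO5CaNRIv8qOow0eVE+s0VOpE5XalGk8Nrx1/HmEE1yf1+ee2SVdoaVfpeXe2pjcl5XfFpXtGtPgbtdQIx/PDNn1GpXGWVTpc7149H62Ze+alw6M3MrSINoxX6TRMlvTs9g+IZ+HiNNOV1ce3dwe4N0f31xcVBchllUa0tLwatpleR2LmyAIhpo2amjgcKSDHg0R4M91ZqzzG3hz4WoJH9VPn228XZySmIevpAkt7NNH0hQXXhYbYFufX97WE6jnXGrfqHJ0d7u8OTbJEh7EjZnnNDC58rhe5TGJXuAmJRce05u0Y+TqdPUDjlh4neM4rnYi4zFzo6TJidHSX85PHxHZnlkTD2ql6HIrOvhTY3C9MPGqCu5J1JfLpYxebdPwnOGTkGAeFxvdWOBr8uZxcaUDg5u3WnD6NKOSX9o1Gymql3RuWi1S3guL0IgRGWFhdaNpXpPRy8quX0jrjBKaF5+QptSVp9MdG1OcFleV3CAfKKntsSZsZp4Hz9lIW28/8zd1TYqO2IlR6dnp0fb7qTUUD6GU4FbhJ1Ici01cTUxm40+n6BXcp6AcrOMWXl8d2Z9gXJnQn1DPIk6opxXxY9rRlRlDDguqSyB/8zf2oyTILNIEFFo3Jbe0LHzVXcUP04fUjA5pnhejLudlaC2paZkcoc/OnA9S3Z6lmeis22JhIE7UW0df8MrbGCEPmdxDDxC5q7P+tHm4NvwBjNxQoyCmrWQzr3uTYjTJ1KipMycacSSa2ak0IvFzIeeR7luLmZqSW5onGaXym23zrSrbdKGPGJ1Zm9+IHNsEZpe8MjD/cjKOhxYQ3RadY5PoXfOwnrgUyGv1b2fqaNQO1g1XXBE2K2frL/YKCmRUlx1T2dcb6qK3OzhyZzMRD6HZW+AYHxxHmAxLl8X/1tRryg8RV8nTF8mT1wOQFohSkJ1uKyP2o2soWOaP72Ik/HBp4fVZx6viGa3eaTDi+PJfLm0zVWHglaQdE9ZdXpUXm1MI0MvqINK9q7c65DjsTasqLpcHIMzGTgygrBIpYVszK3Bn9WnI7klQSA4aUtwaZCQlat6oYgsNkIRkpxDuzyxxlq/u1NydkAxWF0aAFUBNL1fpqXs287918zruIHSHEptVcRdWX1jmMR1wp2GvYlKGDE7YHR3aX5phHZjzUag5NeiFUAqSFYiLK9uoobr0bH/9Mz/tOqnAGspIHEaVosjmH6n2X7QemfPdpCeZJuBh8V+imCO5aGWJFx/SGB7en52anhtTZqH5qaxzwCxzakbAJcEBkEdHERB1ESl/8zQv0pRGXY6OGxCen1wiXRylG2ep42ylrewiqiCUU973sWnPl3DLjt+g3qMgXaQcp12RnRrhiHA9Nfi2PLzB0qOGC9IKGA386ho9NrXXajTL0OB"/>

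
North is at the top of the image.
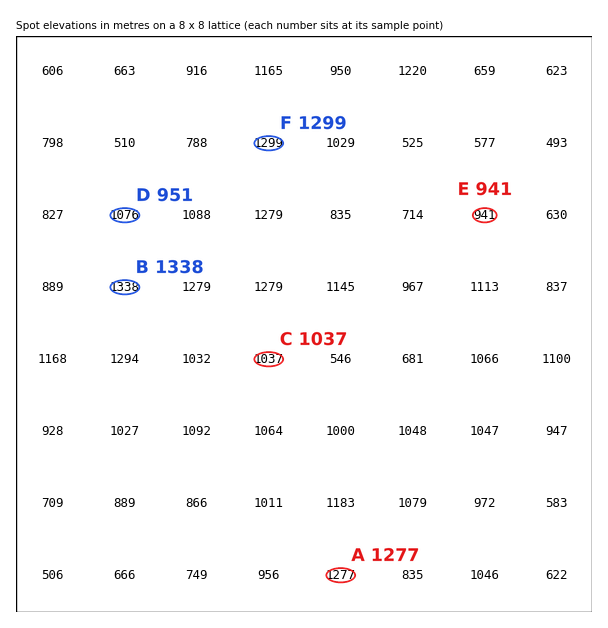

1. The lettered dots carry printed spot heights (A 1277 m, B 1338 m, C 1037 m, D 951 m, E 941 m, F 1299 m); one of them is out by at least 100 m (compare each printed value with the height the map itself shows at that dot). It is D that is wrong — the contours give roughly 1076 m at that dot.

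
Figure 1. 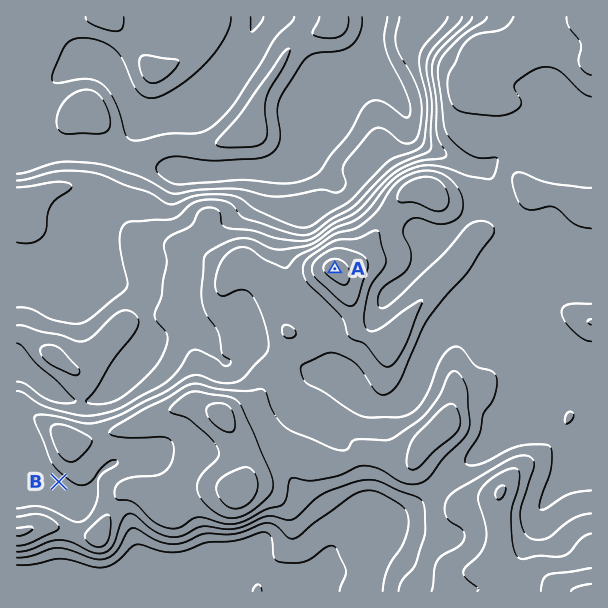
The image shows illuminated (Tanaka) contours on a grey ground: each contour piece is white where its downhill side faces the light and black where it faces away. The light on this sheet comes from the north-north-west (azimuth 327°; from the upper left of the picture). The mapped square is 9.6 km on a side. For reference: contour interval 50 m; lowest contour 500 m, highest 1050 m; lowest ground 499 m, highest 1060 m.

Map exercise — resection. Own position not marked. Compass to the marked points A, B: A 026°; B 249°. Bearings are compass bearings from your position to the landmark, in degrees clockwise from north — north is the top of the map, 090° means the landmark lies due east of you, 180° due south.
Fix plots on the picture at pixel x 271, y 400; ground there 900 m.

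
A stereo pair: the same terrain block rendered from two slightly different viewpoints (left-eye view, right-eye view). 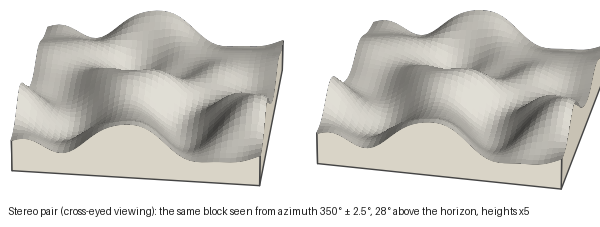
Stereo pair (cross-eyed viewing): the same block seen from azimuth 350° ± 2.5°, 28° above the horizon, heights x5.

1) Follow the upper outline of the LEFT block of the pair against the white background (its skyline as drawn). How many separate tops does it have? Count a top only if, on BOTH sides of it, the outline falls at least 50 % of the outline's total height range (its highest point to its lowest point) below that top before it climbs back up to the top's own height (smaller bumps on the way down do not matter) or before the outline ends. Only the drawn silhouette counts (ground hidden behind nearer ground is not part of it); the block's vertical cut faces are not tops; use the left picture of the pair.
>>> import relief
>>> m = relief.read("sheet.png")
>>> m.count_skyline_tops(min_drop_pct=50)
0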